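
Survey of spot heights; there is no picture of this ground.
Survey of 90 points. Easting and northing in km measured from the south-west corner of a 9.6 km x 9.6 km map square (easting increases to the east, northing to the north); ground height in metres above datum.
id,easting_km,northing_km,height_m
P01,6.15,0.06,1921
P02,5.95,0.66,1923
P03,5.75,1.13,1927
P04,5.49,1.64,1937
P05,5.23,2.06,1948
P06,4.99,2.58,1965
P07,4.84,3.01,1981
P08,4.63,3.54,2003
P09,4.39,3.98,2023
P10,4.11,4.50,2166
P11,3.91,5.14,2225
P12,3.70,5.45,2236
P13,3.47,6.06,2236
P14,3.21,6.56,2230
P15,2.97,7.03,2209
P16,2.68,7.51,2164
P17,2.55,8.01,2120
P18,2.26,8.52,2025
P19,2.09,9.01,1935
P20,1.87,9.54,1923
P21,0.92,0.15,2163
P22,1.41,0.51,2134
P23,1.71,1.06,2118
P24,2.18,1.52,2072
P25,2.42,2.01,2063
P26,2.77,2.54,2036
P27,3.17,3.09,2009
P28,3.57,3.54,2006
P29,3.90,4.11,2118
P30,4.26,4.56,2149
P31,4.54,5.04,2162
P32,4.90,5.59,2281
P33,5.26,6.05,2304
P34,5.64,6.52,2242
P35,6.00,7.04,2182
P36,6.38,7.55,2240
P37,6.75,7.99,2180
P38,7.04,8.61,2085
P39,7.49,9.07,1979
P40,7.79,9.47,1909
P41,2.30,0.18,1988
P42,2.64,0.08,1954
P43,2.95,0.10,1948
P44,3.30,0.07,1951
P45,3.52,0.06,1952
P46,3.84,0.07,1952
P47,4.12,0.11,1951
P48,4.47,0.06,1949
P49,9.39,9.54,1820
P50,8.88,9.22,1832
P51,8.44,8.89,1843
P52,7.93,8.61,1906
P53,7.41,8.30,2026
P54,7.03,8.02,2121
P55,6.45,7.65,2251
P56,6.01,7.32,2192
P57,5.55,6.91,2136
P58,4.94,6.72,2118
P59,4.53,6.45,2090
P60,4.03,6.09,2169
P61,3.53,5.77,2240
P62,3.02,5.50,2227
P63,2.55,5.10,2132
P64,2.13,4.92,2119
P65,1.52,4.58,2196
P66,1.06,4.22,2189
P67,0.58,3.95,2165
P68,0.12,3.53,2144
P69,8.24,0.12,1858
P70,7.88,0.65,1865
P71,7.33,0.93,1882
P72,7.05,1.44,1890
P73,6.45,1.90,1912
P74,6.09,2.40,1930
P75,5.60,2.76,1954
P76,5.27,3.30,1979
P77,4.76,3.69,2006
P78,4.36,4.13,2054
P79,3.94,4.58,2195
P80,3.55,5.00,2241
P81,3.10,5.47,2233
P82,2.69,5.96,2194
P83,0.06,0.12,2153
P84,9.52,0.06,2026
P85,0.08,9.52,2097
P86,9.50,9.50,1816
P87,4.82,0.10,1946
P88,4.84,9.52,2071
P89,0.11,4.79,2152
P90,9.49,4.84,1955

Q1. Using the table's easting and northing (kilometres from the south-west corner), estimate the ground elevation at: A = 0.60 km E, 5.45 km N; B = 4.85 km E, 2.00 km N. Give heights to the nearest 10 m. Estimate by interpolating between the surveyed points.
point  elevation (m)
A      2170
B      1950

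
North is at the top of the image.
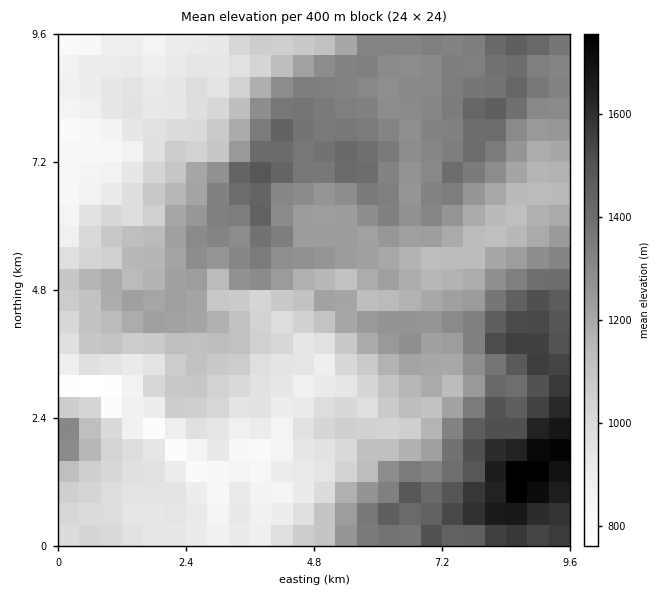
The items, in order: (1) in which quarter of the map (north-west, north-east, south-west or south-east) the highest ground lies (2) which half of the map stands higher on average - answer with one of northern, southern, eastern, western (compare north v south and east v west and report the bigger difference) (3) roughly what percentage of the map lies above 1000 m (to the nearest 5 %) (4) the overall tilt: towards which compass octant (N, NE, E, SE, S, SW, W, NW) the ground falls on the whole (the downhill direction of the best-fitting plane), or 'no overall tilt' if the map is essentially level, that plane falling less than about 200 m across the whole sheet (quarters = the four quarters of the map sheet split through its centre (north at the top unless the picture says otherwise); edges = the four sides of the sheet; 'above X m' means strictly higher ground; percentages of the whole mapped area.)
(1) The highest ground is in the south-east quarter.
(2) On average the eastern half of the map is the higher ground.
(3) Roughly 75 % of the ground is higher than 1000 m.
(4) The general tilt is down to the west (the land rises towards the east).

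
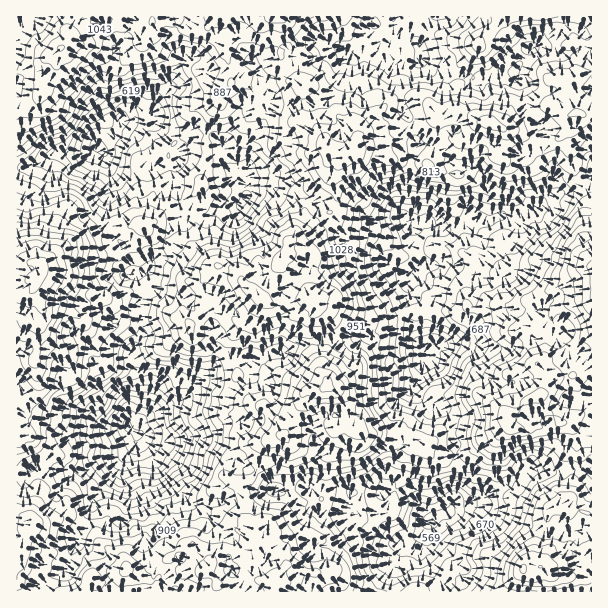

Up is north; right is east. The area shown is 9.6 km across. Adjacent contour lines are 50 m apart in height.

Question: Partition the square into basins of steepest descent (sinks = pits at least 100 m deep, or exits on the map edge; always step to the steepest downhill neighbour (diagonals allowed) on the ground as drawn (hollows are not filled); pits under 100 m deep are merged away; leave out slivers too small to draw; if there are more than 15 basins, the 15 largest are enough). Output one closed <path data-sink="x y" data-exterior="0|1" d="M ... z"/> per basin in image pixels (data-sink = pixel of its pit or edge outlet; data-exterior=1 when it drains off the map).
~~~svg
<path data-sink="128 425" data-exterior="0" d="M332 174l-4 17-22 21-2 7-8 11-1 6-7 6 0 10-33 40-4-2-9-8-1-7-5-5-12-4-12 0-9 4-9-4-32-30-16-7-5-5-7 0-6 4-6-4-8 0-30 16-12 1-28 21-11 0-6 6-11 1 1 323 259-1 2-15 8-13-3-6-13-11-2-6-8-3-2-9-12-9 2-4 0-8-7-21 4-5 6-1 7-9 1-15 5-9 9-9 11-4 6-6 4-11 8-15 0-7 6-5 12 0 8-7-8-12 0-6 6-15-1-24-7-12-2-11-8-6 0-27 5-4 3-9-5-7-10-4 7 0 6-10 14-11 3-6-1-6 7-13z"/><path data-sink="429 522" data-exterior="0" d="M327 384l-7 6-12 0-6 5 0 7-8 15-4 11-6 6-11 4-9 9-5 9-1 15-7 9-6 1-4 5 7 21 0 8-2 4 12 9 2 9 7 3 3 6 9 7 7 10-8 13-2 16 245 0 3-17-1-6 11-5 2-24 11-19 1-9 6-6 3 0 7 4 12 0 12 4 4-1 0-78-19-11-15-2-9 5-9 0-6-3-10 4-12 0-5-2-13 10-9 3-15 13-33 6-9-6-1-6-5-4-9-2-3 5-12-15-30 4-11-4-10-12-8 9-4 0-4-5 1-27z"/><path data-sink="99 147" data-exterior="0" d="M221 16l-8 0-3 8-4 4-6 2-15 0-21-12-8 0-6 6-9 2-10 0-11-6-10 10-9 2-24 2-16 14 0 6-6 17-5 5-7 2 1 14-7 10-7 6-14 2 1 158 10 0 6-6 11 0 28-21 12-1 30-16 8 0 4 4 15-4 5 5 16 7 32 30 9 4 14-4-9-8-6-10-4-9 0-8-5-12-9-6 6-4 3-14 9-12 0-10 4-14 2-36 9-16 3-14 12-10-2-17-4-10 0-12-6-9z"/><path data-sink="426 353" data-exterior="0" d="M485 256l-8 0-11 19-2 7 4 24-7 7-8 0-6-3-21 0-6 3-13 0-18 6-23 1-31-13-19-2 2 9 7 12 1 7 0 17-6 15 2 10 6 6 0 5 8 4 10 11 3 10-1 6 12 8 0 7 11 2 27-4 12 15 3-5 6 0 8 6 1 6 6 5 10 1 11-4 15-2 15-13 9-3 14-11-2-9 9-4 8-8-5-1-7-8 0-21 25-11-8-30 3-5 9-1-5-7-1-20 20-12-8 0-15-12-30-10-7-7z"/><path data-sink="420 59" data-exterior="0" d="M591 16l-310 0 7 19 6 6-4 7-8 3 0 5 10 7 4 15 5 6 2 2 8-1 8 11 3 14-4 15 6 10 0 8 2 6 10 1 12 4 8-5 0-8 7-8 12-5 6 0 4 4 2 10 18-12 15-3 18-11 9 0 6-2 17 1 10 6 8 0 13 7 6 0 8-2 15-16 13-4 8 0 11-10 4-17 7 0 19-7z"/><path data-sink="410 227" data-exterior="0" d="M488 121l-8 1-13 18-7 1-4 34-13-3-18-9-15-3-33 0-14-4-7-6-15 13-5 1-4 6 0 13 5 11 0 6-7 13 1 6-3 6-8 5-12 16-7 0 10 4 5 7-3 9-5 4 0 27 12 9 15 1 31 13 23-1 18-6 13 0 6-3 21 0 6 3 8 0 7-7-4-24 2-7 11-19 14 2 10 8 24 6 21 16 11 0 34-11 0-11-12 2-13 6-9 0-21-12-18 4-8-8-5-16 8-2 4-9 0-21-5-15 0-16-4-14-8-10 5-11 0-12-2-4z"/><path data-sink="246 197" data-exterior="0" d="M240 79l-6 1-16 16-1 11-11 21 0 31-4 14 0 10-9 12-3 14-6 4 9 6 5 12 0 8 10 19 10 8 18 4 5 5 1 7 9 8 4 2 33-40 0-10 7-6 1-6 8-11 2-7 22-21 3-8 0-9 3-9 3-1-7-5-2-9-8-14-17-10-27-12-12-11-6 3-6-17z"/>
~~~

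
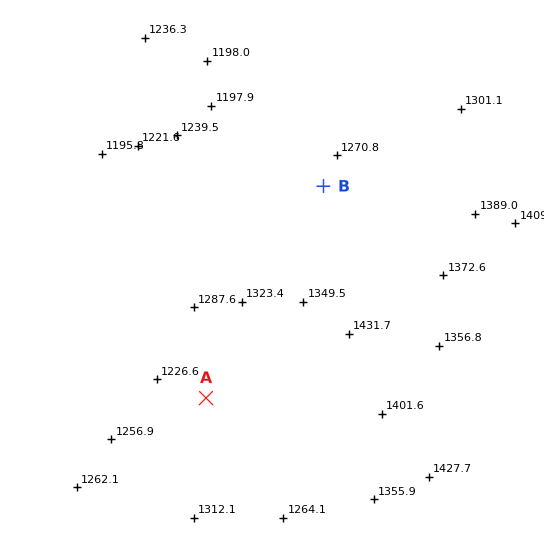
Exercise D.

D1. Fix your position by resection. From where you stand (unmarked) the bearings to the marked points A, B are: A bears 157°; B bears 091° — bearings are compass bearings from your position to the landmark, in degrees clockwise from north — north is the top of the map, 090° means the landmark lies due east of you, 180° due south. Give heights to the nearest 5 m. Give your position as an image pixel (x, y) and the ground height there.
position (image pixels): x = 114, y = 182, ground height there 1220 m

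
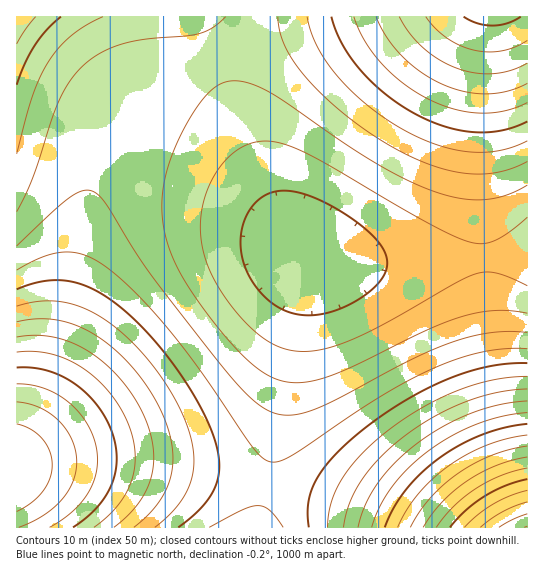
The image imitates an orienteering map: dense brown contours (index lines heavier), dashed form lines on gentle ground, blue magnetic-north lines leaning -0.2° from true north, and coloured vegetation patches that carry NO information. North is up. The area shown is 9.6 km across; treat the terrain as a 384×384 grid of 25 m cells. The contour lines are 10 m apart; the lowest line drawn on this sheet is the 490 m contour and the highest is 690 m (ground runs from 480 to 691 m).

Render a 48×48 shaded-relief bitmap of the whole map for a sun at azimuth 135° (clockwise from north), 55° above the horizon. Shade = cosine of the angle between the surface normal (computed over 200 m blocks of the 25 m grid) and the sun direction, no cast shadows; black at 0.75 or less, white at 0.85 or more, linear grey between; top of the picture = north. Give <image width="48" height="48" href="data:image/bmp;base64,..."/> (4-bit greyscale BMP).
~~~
<image width="48" height="48" href="data:image/bmp;base64,Qk32BAAAAAAAAHYAAAAoAAAAMAAAADAAAAABAAQAAAAAAIAEAAATCwAAEwsAABAAAAAAAAAAAAAAABEREQAiIiIAMzMzAERERABVVVUAZmZmAHd3dwCIiIgAmZmZAKqqqgC7u7sAzMzMAN3d3QDu7u4A////AN3d7u7u7t3d3czLu6qZmIh3d2ZmZmZmZ93d3e7u7d3d3czLu6qZmIh3d3ZmZmZmd83d3d3d3d3d3MzLuqqZmIh3d3ZmZmZmZ8zM3d3d3d3dzMy7uqqZmIh3d3ZmZmZmd8zMzM3d3d3MzMy7uqqZmIh3d3dmZmZmd7u8zMzMzMzMzMu7uqqZmIh3d3d2ZmZmd7u7zMzMzMzMzLu7qqqZmIiHd3d2ZmZnd6u7u8zMzMzMy7u7qqmZmIiHd3d3dmd3d6qru7u8zMzMu7u7qqmZmIiHd3d3d3d3d6qqu7u7u7u7u7u7qqmZmIiId3d3d3d3d5qqq7u7u7u7u7u6qqmZmIiId3d3d3d3d5mqqqu7u7u7u7u6qqmZmYiIh3d3d3d3d5maqqq7u7u7u7u6qqmZmYiIiHd3d3d3d5mZqqqru7u7u7uqqqmZmYiIiIh3d3d3eImZmqqqu7u7u7uqqqqZmZiIiIiIiIiIiIiZmqqqq7u7u7uqqqqZmZmIiIiIiIiIiIiZmaqqqru7u7uqqqqZmZmYiIiIiIiIiIiZmaqqqqu7u7uqqqqpmZmZiIiIiIiIiIiJmaqqqqu7u7uqqqqpmZmZmZiIiIiJmYiJmZqqqqq7u7uqqqqqmZmZmZmZmZmZmYiJmZqqqqu7u7u6qqqqqZmZmZmZmZmZmYiJmaqqqqu7u7u7qqqqqpmZmZmZmZmZmYiZmaqqqru7u7u7uqqqqqqpmZmZmZqqqoiZmaqqqru7u7u7u6qqqqqqqqqqqqqqqoiZmaqqq7u7u7u7u7qqqqqqqqqqqqqqqoiZmqqqu7u7u7u7u7uqqqqqqqqqqqqru4mZmqqqu7u7u7u7u7u6qqqqqqqqqru7u4mZmqqru7u7u7u7u7u7uqqqqqq7u7u7u4mZqqqru7u7u7u7u7u7u7uqu7u7u7u7u5mZqqqru7u7u7u7u7u7u7u7u7u7u7u8zJmZqqqru7u7u7u7u7u7u7u7u7u7u7vMzJmZqqqru7u7u7u7u7u7u7u7u7u7u7zMzJmZqqqru7u7u7u7u7u7u7u7u7u7u8zMzJmZqqqru7u7u7u7u7u7u7u7u7u7vMzMzJmZqqqru7u7u7u7u7u7u7u7u7u7vMzMzJmZqqqru7u7u7u7u7u7u7u7u7u7vMzMzYmZqqqru7u7u7u7u7u7u7u7u7u7vMzM3YmZmqqqu7u7u7u7u7u7u7u7u7u7vMzM3YmZmqqqu7u7u7u7u7u7u7u7u7u7vMzM3YiZmqqqq7u7u7u7u7u7qqu7u7u7vMzM3YiZmaqqqru7u7u7u7uqqqqru7u7vMzM3YiZmaqqqqu7u7u7u6qqqqqqq7u7u8zM3YiJmZqqqqqru7u7uqqqqqqqqru7u8zMzYiJmZmqqqqqqqqqqqqqqqqqqqu7u7zMzIiImZmaqqqqqqqqqqqqqqqqqqq7u7zMzIiIiZmZqqqqqqqqqqqqqqqqqqqru7vMzHiIiJmZmaqqqqqqqqqqqqqqqqqqu7u8zHeIiJmZmZqqqqqqqqqZmZmqqqqqu7u8zA=="/>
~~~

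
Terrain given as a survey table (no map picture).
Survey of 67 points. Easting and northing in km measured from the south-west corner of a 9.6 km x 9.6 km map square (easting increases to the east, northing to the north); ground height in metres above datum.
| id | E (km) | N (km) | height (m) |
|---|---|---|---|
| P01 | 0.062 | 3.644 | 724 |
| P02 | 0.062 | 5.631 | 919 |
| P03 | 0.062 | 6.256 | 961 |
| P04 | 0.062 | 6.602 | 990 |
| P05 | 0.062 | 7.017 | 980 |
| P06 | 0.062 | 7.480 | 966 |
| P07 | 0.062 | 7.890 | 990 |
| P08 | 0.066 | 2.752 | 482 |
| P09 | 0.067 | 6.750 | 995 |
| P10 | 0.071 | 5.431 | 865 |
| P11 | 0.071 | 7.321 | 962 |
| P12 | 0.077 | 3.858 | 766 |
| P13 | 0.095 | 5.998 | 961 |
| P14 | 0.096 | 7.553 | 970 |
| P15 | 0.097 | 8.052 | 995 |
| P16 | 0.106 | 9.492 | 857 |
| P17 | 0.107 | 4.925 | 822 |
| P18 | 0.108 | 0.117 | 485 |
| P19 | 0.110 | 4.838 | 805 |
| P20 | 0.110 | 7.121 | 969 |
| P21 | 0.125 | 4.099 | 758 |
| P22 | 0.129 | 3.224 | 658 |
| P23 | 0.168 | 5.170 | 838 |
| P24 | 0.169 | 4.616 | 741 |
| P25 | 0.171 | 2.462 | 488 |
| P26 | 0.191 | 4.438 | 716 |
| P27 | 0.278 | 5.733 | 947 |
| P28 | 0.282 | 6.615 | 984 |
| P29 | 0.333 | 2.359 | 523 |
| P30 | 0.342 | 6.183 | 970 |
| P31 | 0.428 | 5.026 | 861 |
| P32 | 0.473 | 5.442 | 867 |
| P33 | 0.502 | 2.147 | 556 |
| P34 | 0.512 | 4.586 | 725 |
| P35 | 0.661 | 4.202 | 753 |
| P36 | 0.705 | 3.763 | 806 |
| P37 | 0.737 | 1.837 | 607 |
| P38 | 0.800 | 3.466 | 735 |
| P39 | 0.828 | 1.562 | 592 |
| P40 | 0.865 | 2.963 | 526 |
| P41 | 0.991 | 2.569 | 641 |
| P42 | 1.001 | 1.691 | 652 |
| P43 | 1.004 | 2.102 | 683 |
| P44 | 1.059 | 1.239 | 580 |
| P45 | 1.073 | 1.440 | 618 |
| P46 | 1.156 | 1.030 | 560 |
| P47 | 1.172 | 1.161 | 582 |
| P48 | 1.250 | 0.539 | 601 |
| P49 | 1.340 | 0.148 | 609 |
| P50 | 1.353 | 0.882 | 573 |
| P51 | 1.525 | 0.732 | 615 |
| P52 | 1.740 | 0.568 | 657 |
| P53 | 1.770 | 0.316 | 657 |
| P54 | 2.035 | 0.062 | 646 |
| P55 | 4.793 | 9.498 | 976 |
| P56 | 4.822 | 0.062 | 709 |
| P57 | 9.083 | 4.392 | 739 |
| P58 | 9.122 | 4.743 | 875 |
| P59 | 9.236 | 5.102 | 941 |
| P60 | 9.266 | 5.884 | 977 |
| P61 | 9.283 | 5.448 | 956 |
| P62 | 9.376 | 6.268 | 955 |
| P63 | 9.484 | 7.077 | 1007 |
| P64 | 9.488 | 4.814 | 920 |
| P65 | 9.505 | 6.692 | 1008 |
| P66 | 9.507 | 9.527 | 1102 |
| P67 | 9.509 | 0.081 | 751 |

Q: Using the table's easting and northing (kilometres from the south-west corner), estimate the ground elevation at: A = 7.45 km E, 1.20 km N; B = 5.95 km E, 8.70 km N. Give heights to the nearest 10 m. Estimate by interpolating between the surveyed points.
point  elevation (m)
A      730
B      980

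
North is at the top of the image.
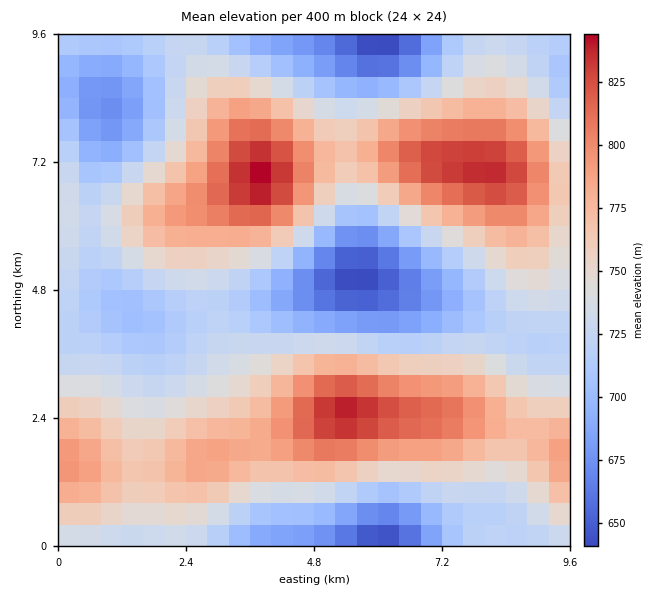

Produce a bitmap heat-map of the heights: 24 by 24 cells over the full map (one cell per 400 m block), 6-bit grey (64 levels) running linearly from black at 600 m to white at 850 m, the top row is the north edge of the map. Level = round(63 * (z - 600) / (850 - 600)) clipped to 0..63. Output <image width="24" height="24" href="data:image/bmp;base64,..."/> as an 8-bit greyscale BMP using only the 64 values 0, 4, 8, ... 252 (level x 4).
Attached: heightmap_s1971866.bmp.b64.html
<image width="24" height="24" href="data:image/bmp;base64,Qk12BgAAAAAAADYEAAAoAAAAGAAAABgAAAABAAgAAAAAAEACAAATCwAAEwsAAAABAAAAAAAAAAAAAAEBAQACAgIAAwMDAAQEBAAFBQUABgYGAAcHBwAICAgACQkJAAoKCgALCwsADAwMAA0NDQAODg4ADw8PABAQEAAREREAEhISABMTEwAUFBQAFRUVABYWFgAXFxcAGBgYABkZGQAaGhoAGxsbABwcHAAdHR0AHh4eAB8fHwAgICAAISEhACIiIgAjIyMAJCQkACUlJQAmJiYAJycnACgoKAApKSkAKioqACsrKwAsLCwALS0tAC4uLgAvLy8AMDAwADExMQAyMjIAMzMzADQ0NAA1NTUANjY2ADc3NwA4ODgAOTk5ADo6OgA7OzsAPDw8AD09PQA+Pj4APz8/AEBAQABBQUEAQkJCAENDQwBEREQARUVFAEZGRgBHR0cASEhIAElJSQBKSkoAS0tLAExMTABNTU0ATk5OAE9PTwBQUFAAUVFRAFJSUgBTU1MAVFRUAFVVVQBWVlYAV1dXAFhYWABZWVkAWlpaAFtbWwBcXFwAXV1dAF5eXgBfX18AYGBgAGFhYQBiYmIAY2NjAGRkZABlZWUAZmZmAGdnZwBoaGgAaWlpAGpqagBra2sAbGxsAG1tbQBubm4Ab29vAHBwcABxcXEAcnJyAHNzcwB0dHQAdXV1AHZ2dgB3d3cAeHh4AHl5eQB6enoAe3t7AHx8fAB9fX0Afn5+AH9/fwCAgIAAgYGBAIKCggCDg4MAhISEAIWFhQCGhoYAh4eHAIiIiACJiYkAioqKAIuLiwCMjIwAjY2NAI6OjgCPj48AkJCQAJGRkQCSkpIAk5OTAJSUlACVlZUAlpaWAJeXlwCYmJgAmZmZAJqamgCbm5sAnJycAJ2dnQCenp4An5+fAKCgoAChoaEAoqKiAKOjowCkpKQApaWlAKampgCnp6cAqKioAKmpqQCqqqoAq6urAKysrACtra0Arq6uAK+vrwCwsLAAsbGxALKysgCzs7MAtLS0ALW1tQC2trYAt7e3ALi4uAC5ubkAurq6ALu7uwC8vLwAvb29AL6+vgC/v78AwMDAAMHBwQDCwsIAw8PDAMTExADFxcUAxsbGAMfHxwDIyMgAycnJAMrKygDLy8sAzMzMAM3NzQDOzs4Az8/PANDQ0ADR0dEA0tLSANPT0wDU1NQA1dXVANbW1gDX19cA2NjYANnZ2QDa2toA29vbANzc3ADd3d0A3t7eAN/f3wDg4OAA4eHhAOLi4gDj4+MA5OTkAOXl5QDm5uYA5+fnAOjo6ADp6ekA6urqAOvr6wDs7OwA7e3tAO7u7gDv7+8A8PDwAPHx8QDy8vIA8/PzAPT09AD19fUA9vb2APf39wD4+PgA+fn5APr6+gD7+/sA/Pz8AP39/QD+/v4A////AIiIhISEiIR4aFxUVExAMCw8VGx4fHh8hKSgnJSUmJSIeGxoaGRYSERQZHB4eHyImLi0rKCkqKykmIyIjIh8cGxwfICAgISYrMTAsKiotLy4sKiorLConJiYnJyUkJiovMS8rKSksLy8vLjAzNDQyMDAwLywqKiwwLSwpJiYpKywtLjI2Ojs5NzY1NDEuLCwtKCclIyMkJigpLDA2Ozw7OTc2NTIuKigoIyMiISAhIiQmKC0yNjc2MzIxMC0pJSMjICAgHh4eICIjJCcqLS0sKSgoKCYkIR8fHh4dHBwdHyAgICAhISEfHh0eHyAfHh4eHh0bGhscHh8eHBoYFhUUFBUXGRweHx8fHxwaGhwdHh4dGhYSDw0NDhEUFxseISIhHx0cHSAhIiEfHBgSDgsLDREUGB0hJCUjIB4fIiYoJyclIx8YEQ0NEBQZHSElKCglIR8iJysuLi4uLSkhGRMSFhsgJCgsLSsmIiAjKC4xMjQ2NjMqIRsbHyUqLTAzMy8oIR4gJisvMjY6PDkxKCMkKS8zNjg5NzIpIBscICUqLzU7PTszLCkrMDY5Ojs8OTMpHhgXGh8lLDM5OzgyLCsuMzc5Ojo6NzEnGxUUFhwiKjE1NjMtKSgqLzIzNDQ0MiwkGBQSFRohKC0wLysmIiEiJScqLC0tKycfFxQTFhogJSgoJiIeGxgYGRwgJCcoJiIcGRcXGBwgIiIgHRoXFBEPDxMYHyMkIh8bHBwbHB4gIB4aFxUUEg4LCg4VHCAhIB4dA=="/>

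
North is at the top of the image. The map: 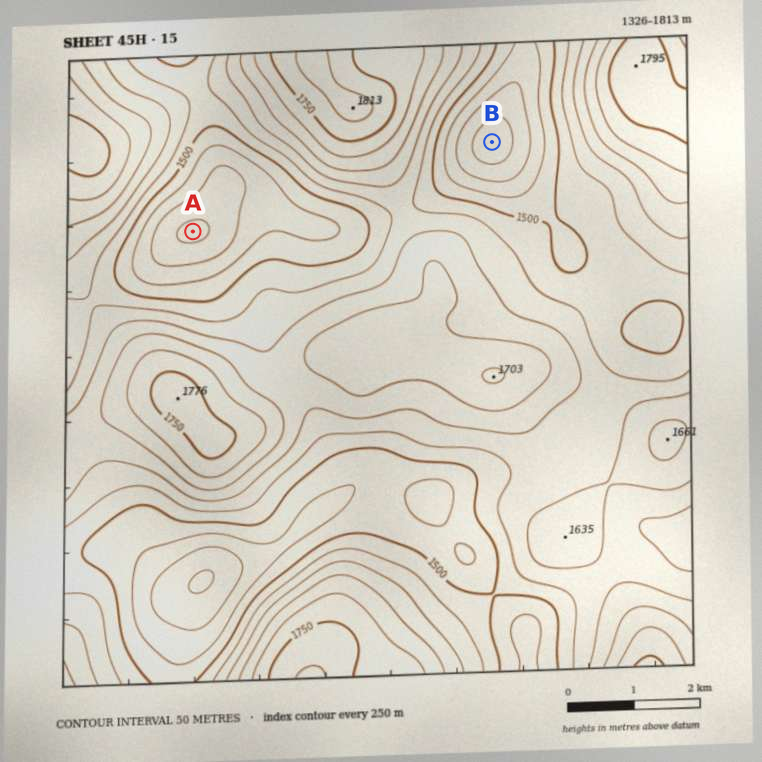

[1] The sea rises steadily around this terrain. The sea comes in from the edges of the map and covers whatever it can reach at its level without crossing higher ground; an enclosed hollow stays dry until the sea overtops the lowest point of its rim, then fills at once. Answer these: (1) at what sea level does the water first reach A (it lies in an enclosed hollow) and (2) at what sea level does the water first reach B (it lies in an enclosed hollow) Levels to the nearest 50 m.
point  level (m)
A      1550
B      1450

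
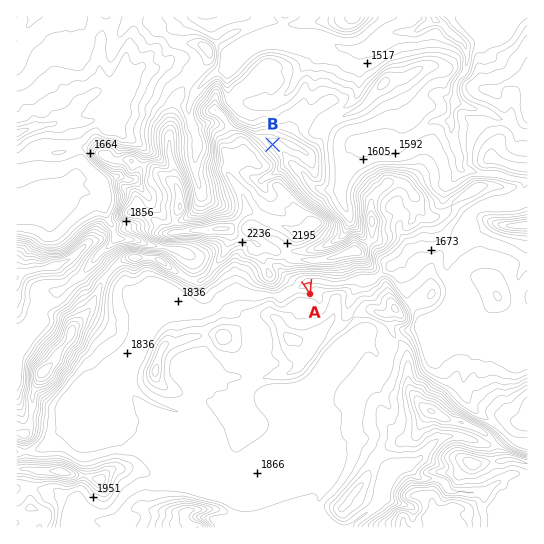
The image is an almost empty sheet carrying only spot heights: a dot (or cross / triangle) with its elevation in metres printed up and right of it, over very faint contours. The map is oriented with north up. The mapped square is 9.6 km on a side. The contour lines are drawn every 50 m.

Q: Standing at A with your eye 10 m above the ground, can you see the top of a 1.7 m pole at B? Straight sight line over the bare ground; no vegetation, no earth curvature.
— no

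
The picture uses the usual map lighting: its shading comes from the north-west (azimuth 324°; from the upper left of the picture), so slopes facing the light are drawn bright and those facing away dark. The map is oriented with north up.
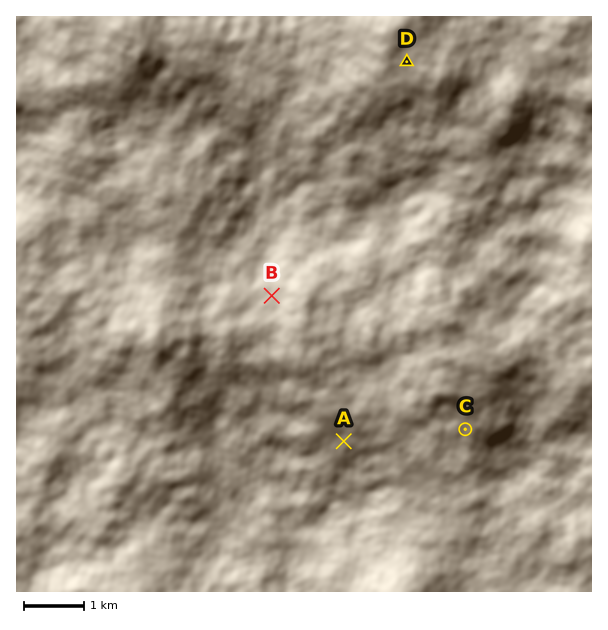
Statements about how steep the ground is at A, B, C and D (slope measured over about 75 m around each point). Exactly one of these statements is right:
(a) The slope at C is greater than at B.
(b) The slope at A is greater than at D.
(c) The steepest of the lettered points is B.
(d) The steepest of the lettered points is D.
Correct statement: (b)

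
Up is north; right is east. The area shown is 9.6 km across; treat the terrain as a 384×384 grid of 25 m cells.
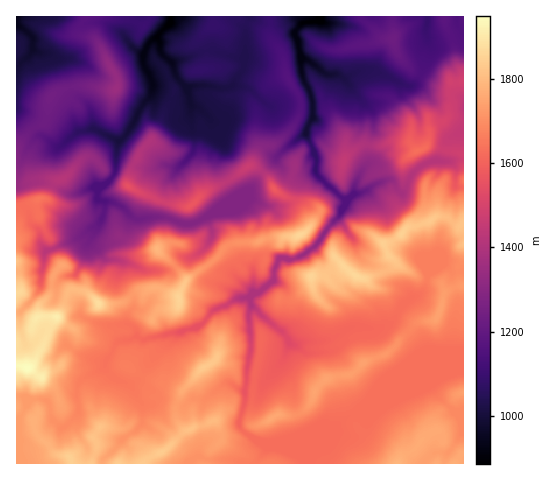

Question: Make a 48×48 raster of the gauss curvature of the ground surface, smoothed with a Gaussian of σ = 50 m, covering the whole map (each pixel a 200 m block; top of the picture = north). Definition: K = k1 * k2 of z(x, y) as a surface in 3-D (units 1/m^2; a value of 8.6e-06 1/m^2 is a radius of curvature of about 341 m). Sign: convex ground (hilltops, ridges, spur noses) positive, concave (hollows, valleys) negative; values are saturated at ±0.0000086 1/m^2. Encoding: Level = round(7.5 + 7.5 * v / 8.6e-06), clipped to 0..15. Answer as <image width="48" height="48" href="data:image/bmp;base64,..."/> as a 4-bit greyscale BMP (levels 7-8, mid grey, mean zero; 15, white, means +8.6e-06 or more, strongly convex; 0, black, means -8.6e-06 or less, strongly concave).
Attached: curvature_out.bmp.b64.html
<image width="48" height="48" href="data:image/bmp;base64,Qk32BAAAAAAAAHYAAAAoAAAAMAAAADAAAAABAAQAAAAAAIAEAAATCwAAEwsAABAAAAAAAAAAAAAAABEREQAiIiIAMzMzAERERABVVVUAZmZmAHd3dwCIiIgAmZmZAKqqqgC7u7sAzMzMAN3d3QDu7u4A////AIiHiHd4mHh3iId4iId4h3eHd3d4h3h4h3eHeIh4d3d4h4iId3iHd3d4h3iIh3iHeIeIiHeIiYh4h4iIh3h3h3eIh4iHd3h4d3h3iHh4d3eHd5h3eFh3h3d3h3d3eHiIiHh4d4iId4eIh4d5eoiIh3eIh4h3d4iIh3iHiId3eHh4d3iIeGeIl2h3d3d3eHeIh4h4iHiHd3iIh3eHeXeHeIiHh3d3d3h3eId3eIeHd4iIeId3eJeHeIiIh3eId3h3iIiXeId4h4d3d2d3hmeHd3h4d3eIh4eHeHeZd3d3d3d4eHh4iHiHd3eIeHiIh3h3d3p3eHd4iIiHd3mIeId3d3d4iHh3d3iHd4doiHiIeHh3d3d5h4h3d3d4h4hod4iHeIh4h3h3eIeHd3iHeIZ4eHh4h3eHeIiHh3d3iYd3eHd3eHZ4iIeIeHd3d3eIh3h3d3iHdJeIeHeHeVqYd3mnh4d3d4h4h3eHeHmH1pZ3eHe2iHcoiIaHd4d3d4h4h4eId3iHhYbId3d3e3h6e4Z4iId6d4eHd3iIeIJ4hnjJR3iIiod4WGSph3eId3iHeIiHiKmUeXZ4l3iGd3d4Z3l5dniHh3iHeIiHd4emV3h3h3iHh7mHiHZ7R4l3d4l4iHZ4eDeZZztoh3h6dHR3d5XhyJt3d4dmeId3d8lX/1h4aWd4NbhXh3eYSIZ0iIh3iIiIh3end4qHhmWreXiHeIdg8Lhbl2d3eJh4d1eXCHh3eJfMW6aImGiFqpWrl3aJZ4h4iohch4d3h3aah2aaeHd1l9qIxKmGK3h4h3d2iIh4d3dmaZg2iHl2h3uAYumKiXeIaHeYeHd4mHiHZmWGeYiIqHhJiHd4iHeHeHd3d4d2aGeHaOl4iIh2d3j6qXd4eHZ3d2jNeIiHd3h2Z3mIiIhoY2eIBJdoipZ3d6ZkR3iWP5d4d3mGeIl/eIZ5a4hod3l4mXh3iYeGLXh3h4iGVok4h2Z1yWp4hWuYlXh3d4d/R1d3eYeHd5cHZ3mZiHeGZnR3d3d3h3d5l3h4eHd3iJt7eoaIiHiIe4h5hod4qIqXd4h4imd4yXZYR/iXeHd3d5mEeId3eHd3eHioeGd4iHeId1C3iHdXeHiXiHd4h4Z3dYj4iYd3d3h4d7x3imiId3eHiHd4d3eHiIVUiHiHiHaIh4SXeHhpeKZ2h5d3d4h4l4aHd3d3iId4iJiVaIeXeYimd4iId4eHd4d3d4d3eHh4iId3eHh4Z2h2d3iIh3d4mHd3eHiHh3d3h5aHeHiIeYZ3d3d4h3d3mneHd3eHeHeHd3Z3iHd3eKiHh4d3h4d3eHd3dph3h3d3h5mId3d3d3V4t4d3h4iIh3h4h5iIiHeHh2h3d4iHiId3eXeHiJh5h3mXdnd3d4iHiLZ3h4iIiHd3eIh3d4h4d0Z2qId4d4iHiDmIiHh3h4d4V4iHiHaHeImIiHeId4eIeIl3eId3iIeHeHd3eId3iHiEh3eIiHeHeip4d3d3h3h3d3h4mGh3d3iZZ4d4h3d3eIaYeJeIeHd5hw=="/>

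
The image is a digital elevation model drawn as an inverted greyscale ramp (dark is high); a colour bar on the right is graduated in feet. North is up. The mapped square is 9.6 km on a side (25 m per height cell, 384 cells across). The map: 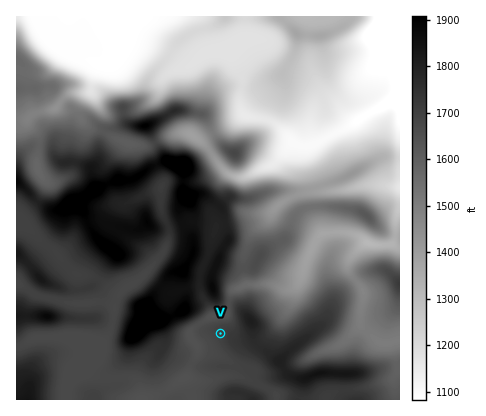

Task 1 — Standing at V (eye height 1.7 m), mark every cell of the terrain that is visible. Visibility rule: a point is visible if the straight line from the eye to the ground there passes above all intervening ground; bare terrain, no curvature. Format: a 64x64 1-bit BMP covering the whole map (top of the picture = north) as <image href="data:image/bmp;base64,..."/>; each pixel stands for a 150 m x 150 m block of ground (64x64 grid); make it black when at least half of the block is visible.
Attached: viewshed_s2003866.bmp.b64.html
<image width="64" height="64" href="data:image/bmp;base64,Qk0+AgAAAAAAAD4AAAAoAAAAQAAAAEAAAAABAAEAAAAAAAACAAATCwAAEwsAAAIAAAAAAAAA////AAAAAAAAAAH8w4AAAAAAAPj/AAAAAAAA+HwAAAAAAADwCAAAAAAAAPAAAAAAAAAA//AAAAAAAAD/4AAAAAAAAP/AAAAAAAAAf8AAAAAAAAx94AAAAAAAD3n2AAAAAAAH+eYAAAAAAAD8BgAAAAAAAP4OAAAAAAAADwwAAAAAAAAH6AAAAAAAAAHgAAAAAAAABMAAAAAAAAAGAAAAAAAAAAQAAAAAAAAADBgAAAAAAAAMGAAAAAAAAAQwAAAAAAAAAAIAAAAAAAAAEQAAAAAAAAAYAAAAAAAAAAgAAAAAAAAAAAAAAAAAAAAAAAAAAAAAAAAAAAAAAAAAAAAAAAAAAAAAAAAAAAAAAAAAAAAAAAAAAYAAAAAAAAAAQAAAAAAAAAAAAAAAAAAAAAAAAAAAAAAAAAAAAAAAAAAAAAAAAAAAAAAAAAAAAAAAAAAAAAAAAAAAAAAAAAAAAAAAAAAAAAAAAAAAAAAAAAAAAAAAAAAAAAAAAAAAAAAAAAAAAAAAAAAAAAAAAAAAAAAAAAAAAAAAAAAAAAAAAAAAAAAAAAAAAAAAAAAAAAAAAAAAAAAAAAAAAAAAAAAAAAAAAAAAAAAAAAAAAAAAAAAAAAAAAAAAAAAAAAAAAAAAAAAAAAAAAAAAAAAAAAAAAAAAAAAAAAAAAAAAAAAAAAAAAAAAAAAAAAAAAA=="/>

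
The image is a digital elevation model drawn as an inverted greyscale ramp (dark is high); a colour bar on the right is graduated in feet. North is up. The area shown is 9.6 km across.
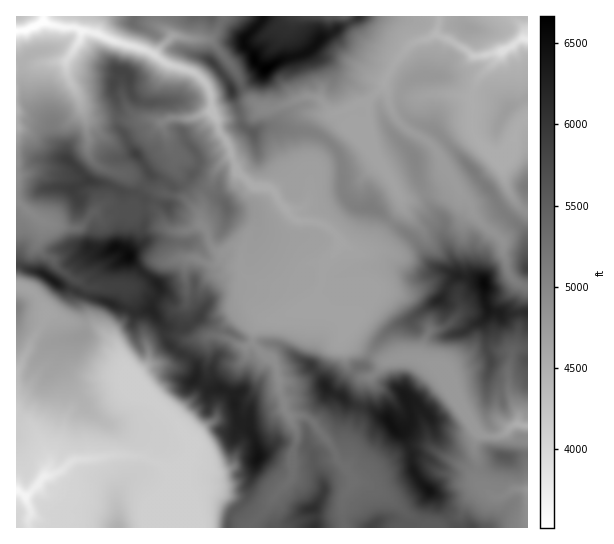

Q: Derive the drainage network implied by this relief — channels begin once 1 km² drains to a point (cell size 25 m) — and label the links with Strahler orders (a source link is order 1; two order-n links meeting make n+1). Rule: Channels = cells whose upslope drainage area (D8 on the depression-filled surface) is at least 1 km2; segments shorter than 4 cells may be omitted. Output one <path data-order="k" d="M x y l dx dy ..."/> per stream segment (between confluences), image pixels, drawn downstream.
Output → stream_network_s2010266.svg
<path data-order="1" d="M487 491l6 6 6 1 12-8 3 0 1-1 12 0 0 1"/><path data-order="1" d="M285 486l5-5 1-4 3-3 0-27 3-5 0-11-6-9-1-5"/><path data-order="1" d="M179 485l-18-19"/><path data-order="1" d="M357 482l-6-8-12-12-4-7 0-4-4-4-1-4-13-14-2-4-6-7-3-1-16 0"/><path data-order="2" d="M46 475l-19 20-4 0-4-4-2 0"/><path data-order="2" d="M161 466l-6-4-2 0-10-5-10 0-2-2-22 0-2 2-5 0-1 1-10 0-1 1-15 0-5 3-9 9-10 4-5 0"/><path data-order="1" d="M50 465l-3 4-1 6"/><path data-order="2" d="M519 425l8 1"/><path data-order="2" d="M290 417l-5-7 0-3-2-1-1-11-3-5 0-7-1-1-1-15-7-8-1 0-16-16 0-1"/><path data-order="2" d="M461 397l13 26 12 14 12 0 5-3 8-8 3-1 5 0"/><path data-order="1" d="M509 391l4 10 0 2 5 8 0 12 1 2"/><path data-order="1" d="M458 389l3 5 0 3"/><path data-order="1" d="M126 374l32 32 1 0 8 8 2 0 10 11 2 5 6 12 0 11-12 12-2 1-12 0"/><path data-order="2" d="M426 362l5 1 0 2 10 9 0 1 20 22"/><path data-order="1" d="M389 361l4 0 6-3 14 0 1 1 5 0 7 3"/><path data-order="1" d="M247 346l6-4"/><path data-order="2" d="M253 342l0-12 9-9 11 0 16-8 8-2 14-13"/><path data-order="1" d="M429 333l-6 10 0 16 3 3"/><path data-order="1" d="M43 322l-1 1 0 3-5 5-2 4-2 3-4 11-6 8 0 2-2 6-4 5 0 41"/><path data-order="1" d="M334 314l-15-3 0-1-4-4 0-4 3-4"/><path data-order="3" d="M311 298l7-7"/><path data-order="2" d="M318 298l0-7"/><path data-order="3" d="M318 291l1-4 3-2 0-11 1-1 0-3 6-9 9-11-1-15"/><path data-order="1" d="M357 289l-10 1-18 9-8 0-3-1"/><path data-order="1" d="M78 281l-5-2-6-5-5-3-8-8 0-2-4-4-5-2-7-6 0-7 3-5 1-16"/><path data-order="1" d="M190 258l5 0 15 7 5 0 6-6 2-6"/><path data-order="2" d="M223 253l7-6 9 0 3 3 0 7-1 1 0 12 6 8 16 8 26 0 14 15 0 1 8-4"/><path data-order="1" d="M355 253l-8-7-2 0-2-4-6-7"/><path data-order="1" d="M503 242l-10-11-6-2-14-15-3-11-17-18-4-8-10-10-1-9-1-1-3-10-11-9-6-3-3-2-8-4-11-11-6-15 0-6-2-2 0-4-1-1-1-7"/><path data-order="3" d="M337 235l-7-6-9-6-3 0-1-1-7 0-1-1-11 0-5-3-11-12 0-1"/><path data-order="1" d="M202 227l5 6 3 10 3 4 5 6 5 0"/><path data-order="2" d="M42 221l-4-2-5-5-7-4-9-8 0-79"/><path data-order="1" d="M93 213l-7 8-9 8-10 0-1-2-5 0-2-1-4 0-13-5"/><path data-order="3" d="M282 205l-5-8-11-11-3-1-8 0-2-2-6-5-1 0-12-13 0-4-3-6-1-8-5-9-6-5-2-16-6-6 0-2"/><path data-order="1" d="M399 195l-6-13-18-20 0-1-4-4 0-3-2-3 0-48 2-6"/><path data-order="1" d="M309 194l0 5-8 10-14 0-4-4-1 0"/><path data-order="1" d="M517 137l0-4 1-2 1-6 6-6 2 0"/><path data-order="1" d="M86 123l-1-8-4-8 0-5-2-1 0-3-10-19 0-2-2-2 0-6-1-2 0-6 7-8 8-15 0-5-2-2"/><path data-order="1" d="M163 122l7-4 24 0 11-5 4 0 2-4"/><path data-order="3" d="M211 109l0-14-1-1 0-3-4-8-11-10-9-3-1-1-3 0-1-2-4 0-2-1-6-1-6-3-9-8"/><path data-order="1" d="M297 99l2 0 6-2 9 0 1 1 3 0 16 16 1 0 14-7 2 0 20-10"/><path data-order="2" d="M371 97l14-14"/><path data-order="1" d="M471 97l3-10 4-8 3-4 18-18 2-4"/><path data-order="2" d="M385 83l0-2 2-6 3-2 3-7 6-8 0-1 15-15 7-1 1-2 5 0 6-4 6 0 4 3 3 0 5 3 3 2 11 6 9 8 12-2 7-2 8 0"/><path data-order="3" d="M154 54l-11-5-4 0-5-3-9-1-2-2-14-4-10-5-4 0-5-3-11 0"/><path data-order="2" d="M501 53l2 0 6-6 2 0 10-8 6 0"/><path data-order="1" d="M190 39l-1-1-6 0-1-1-11 0-16 16 0 1-1 0"/><path data-order="3" d="M79 31l-4-4-14 0-7-2-4 0-1-2-6 0-1 2-3 0-2 2-3 0-5 3-8 0-2 1-2 0"/><path data-order="1" d="M322 17l23 0"/>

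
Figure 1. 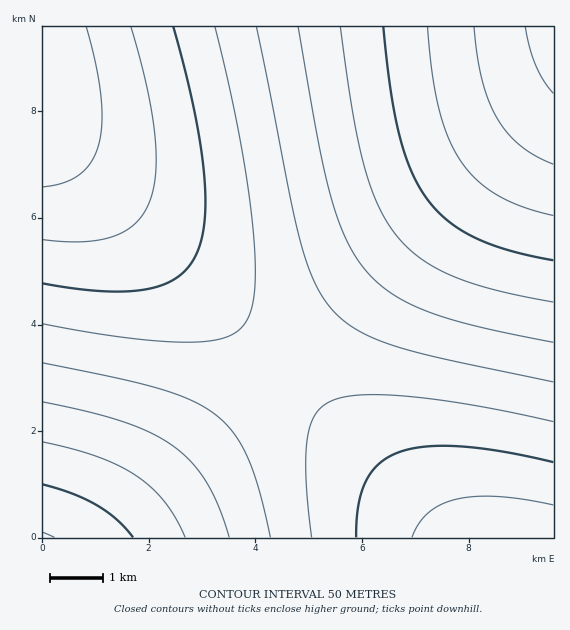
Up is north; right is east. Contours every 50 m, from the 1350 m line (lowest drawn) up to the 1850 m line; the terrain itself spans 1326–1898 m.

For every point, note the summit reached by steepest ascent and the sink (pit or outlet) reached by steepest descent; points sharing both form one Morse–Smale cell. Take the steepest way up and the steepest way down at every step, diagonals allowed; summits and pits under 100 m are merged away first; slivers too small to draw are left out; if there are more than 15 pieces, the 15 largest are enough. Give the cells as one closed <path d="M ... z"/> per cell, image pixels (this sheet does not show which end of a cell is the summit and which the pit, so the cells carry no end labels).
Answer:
<path d="M553 26l-510 0-1 101 239 240 273-270z"/><path d="M553 98l-272 270 168 170 105-1z"/><path d="M43 127l-1 410 66 1 173-170z"/><path d="M281 369l-172 168 339 1z"/>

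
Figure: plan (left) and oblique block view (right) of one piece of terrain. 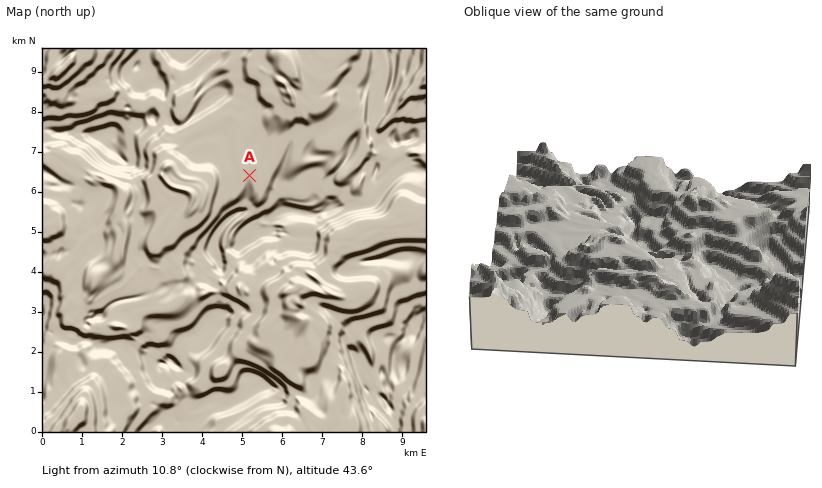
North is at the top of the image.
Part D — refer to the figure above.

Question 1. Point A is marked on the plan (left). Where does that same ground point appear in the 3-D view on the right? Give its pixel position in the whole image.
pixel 599 229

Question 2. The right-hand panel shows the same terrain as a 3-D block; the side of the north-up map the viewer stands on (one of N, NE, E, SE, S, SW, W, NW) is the W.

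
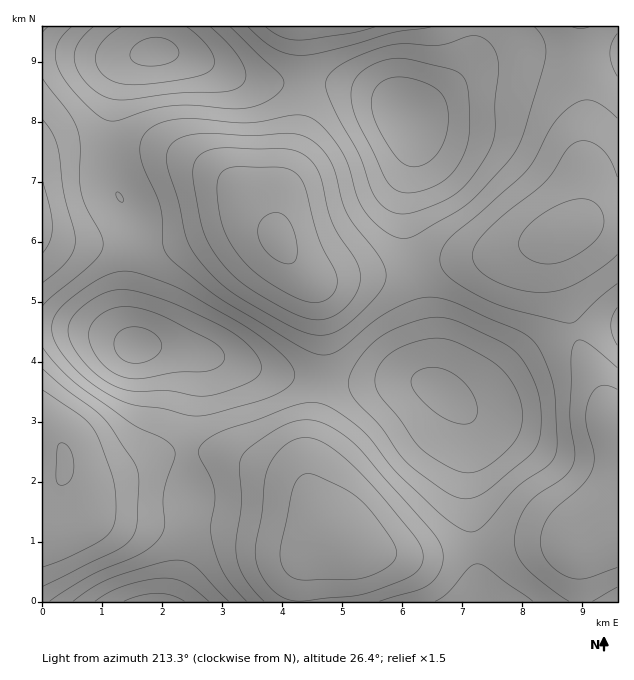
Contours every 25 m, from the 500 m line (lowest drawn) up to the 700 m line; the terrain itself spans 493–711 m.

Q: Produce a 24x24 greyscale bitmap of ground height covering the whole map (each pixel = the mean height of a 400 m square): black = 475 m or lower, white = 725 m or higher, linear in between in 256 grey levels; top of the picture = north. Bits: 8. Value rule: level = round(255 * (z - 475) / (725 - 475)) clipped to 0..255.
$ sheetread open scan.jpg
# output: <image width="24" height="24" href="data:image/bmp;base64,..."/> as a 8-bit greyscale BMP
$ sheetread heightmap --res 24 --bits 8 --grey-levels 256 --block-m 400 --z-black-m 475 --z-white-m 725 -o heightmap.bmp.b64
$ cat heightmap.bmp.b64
<image width="24" height="24" href="data:image/bmp;base64,Qk12BgAAAAAAADYEAAAoAAAAGAAAABgAAAABAAgAAAAAAEACAAATCwAAEwsAAAABAAAAAAAAAAAAAAEBAQACAgIAAwMDAAQEBAAFBQUABgYGAAcHBwAICAgACQkJAAoKCgALCwsADAwMAA0NDQAODg4ADw8PABAQEAAREREAEhISABMTEwAUFBQAFRUVABYWFgAXFxcAGBgYABkZGQAaGhoAGxsbABwcHAAdHR0AHh4eAB8fHwAgICAAISEhACIiIgAjIyMAJCQkACUlJQAmJiYAJycnACgoKAApKSkAKioqACsrKwAsLCwALS0tAC4uLgAvLy8AMDAwADExMQAyMjIAMzMzADQ0NAA1NTUANjY2ADc3NwA4ODgAOTk5ADo6OgA7OzsAPDw8AD09PQA+Pj4APz8/AEBAQABBQUEAQkJCAENDQwBEREQARUVFAEZGRgBHR0cASEhIAElJSQBKSkoAS0tLAExMTABNTU0ATk5OAE9PTwBQUFAAUVFRAFJSUgBTU1MAVFRUAFVVVQBWVlYAV1dXAFhYWABZWVkAWlpaAFtbWwBcXFwAXV1dAF5eXgBfX18AYGBgAGFhYQBiYmIAY2NjAGRkZABlZWUAZmZmAGdnZwBoaGgAaWlpAGpqagBra2sAbGxsAG1tbQBubm4Ab29vAHBwcABxcXEAcnJyAHNzcwB0dHQAdXV1AHZ2dgB3d3cAeHh4AHl5eQB6enoAe3t7AHx8fAB9fX0Afn5+AH9/fwCAgIAAgYGBAIKCggCDg4MAhISEAIWFhQCGhoYAh4eHAIiIiACJiYkAioqKAIuLiwCMjIwAjY2NAI6OjgCPj48AkJCQAJGRkQCSkpIAk5OTAJSUlACVlZUAlpaWAJeXlwCYmJgAmZmZAJqamgCbm5sAnJycAJ2dnQCenp4An5+fAKCgoAChoaEAoqKiAKOjowCkpKQApaWlAKampgCnp6cAqKioAKmpqQCqqqoAq6urAKysrACtra0Arq6uAK+vrwCwsLAAsbGxALKysgCzs7MAtLS0ALW1tQC2trYAt7e3ALi4uAC5ubkAurq6ALu7uwC8vLwAvb29AL6+vgC/v78AwMDAAMHBwQDCwsIAw8PDAMTExADFxcUAxsbGAMfHxwDIyMgAycnJAMrKygDLy8sAzMzMAM3NzQDOzs4Az8/PANDQ0ADR0dEA0tLSANPT0wDU1NQA1dXVANbW1gDX19cA2NjYANnZ2QDa2toA29vbANzc3ADd3d0A3t7eAN/f3wDg4OAA4eHhAOLi4gDj4+MA5OTkAOXl5QDm5uYA5+fnAOjo6ADp6ekA6urqAOvr6wDs7OwA7e3tAO7u7gDv7+8A8PDwAPHx8QDy8vIA8/PzAPT09AD19fUA9vb2APf39wD4+PgA+fn5APr6+gD7+/sA/Pz8AP39/QD+/v4A////AHSMp7rFwrCTcVFAQEJIVmR1h4uCdGJZYlFieIuaoJZ9XT8uKCcqNUdien9yXklCSDxDUWV7iYh2Wj4rHxwjMkhleXpqVEA4OTY4Qll0hIV4XkMuIiErQl55h4JwWUY6NTQ2QVhyhYh5YEYyLC8+WnmRnZaAalhGODQ1RVxxgYN0YUo4NkFXeZeps6+bhXFXQDQ4Tmh3gIF1aVlISFhyk669xMGym31aPzlFYH2Jj5KLgXVmZnaNp7zIzMm9o3xUPE1niKKnqq+ropeJhI+kucjRz8e6oHtWRG6UutHRysnFuaqYjJKovsvOyL6vlXZdWI+21uvq3NPKuJ+Ie4KZrrq+t6ubhW9kbpu91eLf0MKxl3tjWGN9kp6jnI1+cmhoeYmmvcS9sJ6EaE87NURgdoKEempeWFhfb2uDmqGbj3teQy4iJjlTaXJtX09FQEFKWVdtgo2JemJFLBoZK0NbcHRoVkU5MC42RE9rgo+Jc1Q2IRYbNlRvg4V3ZE89LygqN1N1j5eJbUwwIx0jP2OFnaGVgmhRPzMwOVt8k5N/ZEgxKSguR22VtL20n4NqVUQ8QmB9kIx3YE1APz9DWXuixNHIspiAZ1BFS2h/kY58bmdmaWdmdJG21N/TuqGLdFxSV3SMoKOZkZGVlY2FiqLD3OLVu6GOfWthZYekvsjHwb24rp+UlafB0tPItqKQgXRscpW10OHn4tbErZWIipaotrWuqqCRhXhxe5Ctx9rk4M2yk3NkZm15iY6RmJiOhHVseA=="/>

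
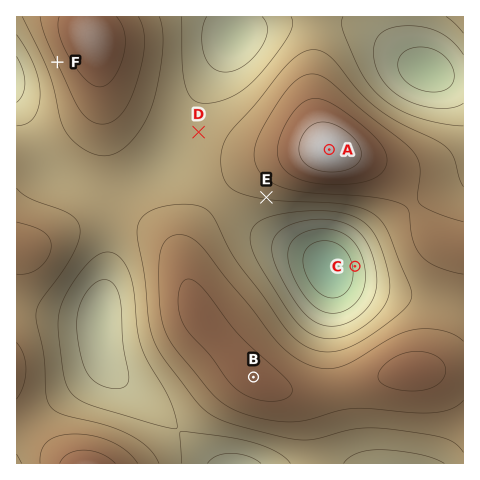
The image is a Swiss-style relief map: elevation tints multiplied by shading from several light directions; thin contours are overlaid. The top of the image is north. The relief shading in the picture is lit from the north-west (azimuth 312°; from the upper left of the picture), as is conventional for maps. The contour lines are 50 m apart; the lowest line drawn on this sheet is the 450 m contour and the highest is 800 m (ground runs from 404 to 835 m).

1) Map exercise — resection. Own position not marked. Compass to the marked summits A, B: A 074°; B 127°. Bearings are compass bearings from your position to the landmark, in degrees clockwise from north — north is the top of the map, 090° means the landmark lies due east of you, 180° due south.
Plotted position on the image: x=56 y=228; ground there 680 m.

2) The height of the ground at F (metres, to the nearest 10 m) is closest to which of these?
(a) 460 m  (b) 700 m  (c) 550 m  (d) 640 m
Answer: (b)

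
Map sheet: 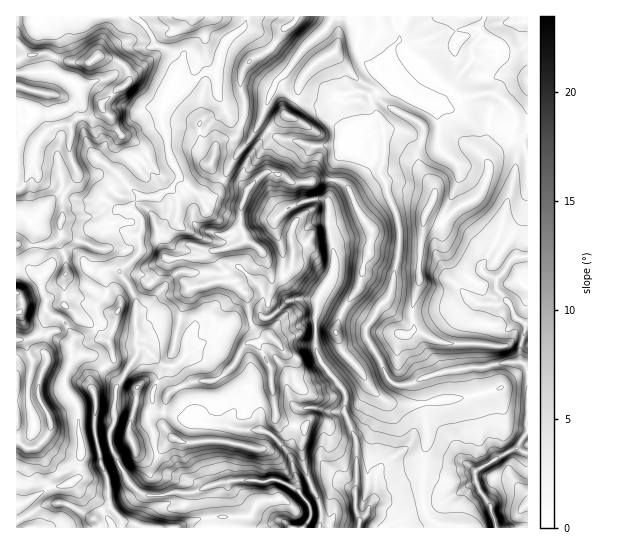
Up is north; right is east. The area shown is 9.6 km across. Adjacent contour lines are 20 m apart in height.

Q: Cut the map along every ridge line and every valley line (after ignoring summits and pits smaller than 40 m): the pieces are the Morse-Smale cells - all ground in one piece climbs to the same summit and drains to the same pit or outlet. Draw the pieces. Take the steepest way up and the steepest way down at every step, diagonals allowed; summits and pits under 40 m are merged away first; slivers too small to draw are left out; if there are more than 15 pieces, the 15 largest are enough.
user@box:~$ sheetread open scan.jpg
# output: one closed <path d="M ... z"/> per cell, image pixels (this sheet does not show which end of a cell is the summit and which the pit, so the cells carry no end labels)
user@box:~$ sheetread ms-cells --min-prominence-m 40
<path d="M331 16l-84 0-2 9-21 18-8 30-11-1-34 28-10 13 0 9 6 13 2 20 10 18 0 5-8 11-16 8-16 0-10 12 12 10 0 11-2 4 1 17-11 13-9 6 16 29 0 46 2 3 8 1 15 17-1 11-8 17 1 13 6 5 20 4 11 7 36 2 9 4 28 2 10 5 4-6-1-12 14 7 4 0 2-11 3-5 19-1 12 4 14-1 1-17-25-33-4-11-1-31 2-18 6 0 35 18 8 8 5-5 6-13 10-8 4-8 9-52-3-24-9-20-1-12-7-11 0-7-3-3-35-20-29 3-36-10-17-14 15-40 14-14 15-22 24-21 4-7z"/><path d="M527 16l-120 0-7 13-1 12 16 16-19 14 8 19-9 1-8-7-8 8-10 3 15 35 0 29-4 15 7 11 0 8 9 20 4 20-1 21-10 43-12 12-12 20 2 9 15 25 14-8 4-18 13-6 4 0 17 9 16 4 35 0 18 3 10-6 8 2 2-2 2-16-10-8-4-12-15-16 0-10 18-22 14-2z"/><path d="M134 16l-118 1 0 252 13 0 5 3 6 6 2 10 11-1 11-9 0 27 17 15 12 5 8 12 8 5 4 19-9 6 0 3 13 15 20-31-1-55-16-26 0-3 9-6 11-13-1-17 2-4 0-11-12-10 10-12 16 0 16-8 8-11 0-5-10-18-2-20-6-13 0-9 4-7 2-12 14-28 0-8-12-9-14-4-8-18z"/><path d="M318 300l-3 19 1 31 4 11 25 33 0 19-15-1-12-4-15 0-6 3-2 7 0 7 10 2-4 26 6 22 13 28 0 24 130 1-16-5-7-8-4-12 1-52 3-5 0-20-4-20-2-2-28 0-20-13-13-20 21-9-14-24 0-11-9-8z"/><path d="M523 343l-3 3-1 17-17 0-20 5-35 3-24 6-12 7-17 0-7-7-6-14-21 8 13 20 13 10 7 3 28 0 2 2 4 20-4 77 4 12 12 10 12 3 45-1-5-21-14-20-2-15 38-22 4-1 11 5 0-108z"/><path d="M406 16l-73 0-5 10-24 21-15 22-14 14 26 20 8 2 22 2 9 10 7 13-4 7 0 8 15 7 23 16 3-9 0-29-15-35 10-3 8-8 8 7 8-2-7-18 19-14-16-16 1-12z"/><path d="M143 348l-6 1-2 10-19 28-3 22 2 13-6 11 2 13 8 19 10 18 6 6 8 6 13 0 0-10-5-10-2-8-12-12-2-6 7 4 13 0 16-14 6 0 6 4 43-2 31 8 5 0 5-3 5-11-9-4-28-2-9-4-36-2-11-7-22-5-5-8 0-9 8-17 1-11z"/><path d="M54 316l-10 9-7 10 2 10 8 10 0 8-7 14-3 16 11 21 3 15-4 8-13 11-8 0-8-7-2 1 1 62 10-3 23-14 15-2 14-8 2-22-2-45-15-25 0-6 7-16 1-29-7-11z"/><path d="M297 425l-4 4-4 26 8 24 1 12-20-11-44 0-20 4-27 10-2 9-10 5-2 3 0 16 5 1 16-8 25-3 2 11 98 0 2-19-14-34-6-22 4-26z"/><path d="M87 355l-10 1-6 3-7 20 1 10 14 21 0 24 2 8-2 35-14 8-15 2-23 14-10 3-1 9 3 8 6 7 74 0 1-3-5-7 6-7 10-4-4-32-7-14 0-8-5-19 1-33-5-16 1-7 11-11-9-10z"/><path d="M273 436l-6 10-5 3-36-8-43 2-6-4-6 0-16 14-13 0-5-2-1 2 13 14 2 8 5 10 1 11 16-4 17 1 24-9 20-4 44 0 19 9 0-10-6-22z"/><path d="M246 16l-111 1 12 10 8 18 14 4 12 9 0 8-16 32 1 7 39-33 11 1 8-30 21-18z"/><path d="M417 331l-15 4-5 8-1 12-15 8 6 14 7 7 17 0 12-7 24-6 73-9 1-19-3-2-5 0-10 6-18-3-35 0-16-4z"/><path d="M103 368l-11 10-1 7 5 16-1 33 5 19 0 8 7 14 4 32-10 4-6 8 6 9 46 0 4-13 5-9 0-9-15-4-12-10-17-33-3-17 6-11-2-13 4-23z"/><path d="M277 85l-4 2-13 34 3 6 14 10 36 10 30-4 0-6 4-7-7-13-9-10-22-2-8-2z"/>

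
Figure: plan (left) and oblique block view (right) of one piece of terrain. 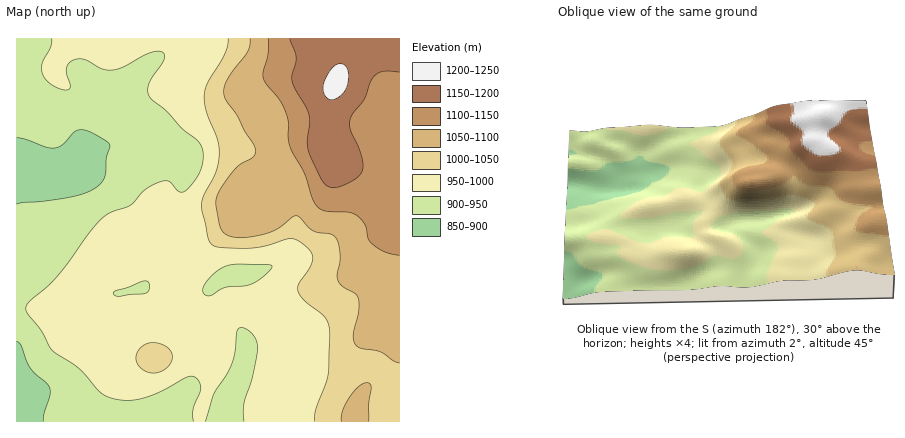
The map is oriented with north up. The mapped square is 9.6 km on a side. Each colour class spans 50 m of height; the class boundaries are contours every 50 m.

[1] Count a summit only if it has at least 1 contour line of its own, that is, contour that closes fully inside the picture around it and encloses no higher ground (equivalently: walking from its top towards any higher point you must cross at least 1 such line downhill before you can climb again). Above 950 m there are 2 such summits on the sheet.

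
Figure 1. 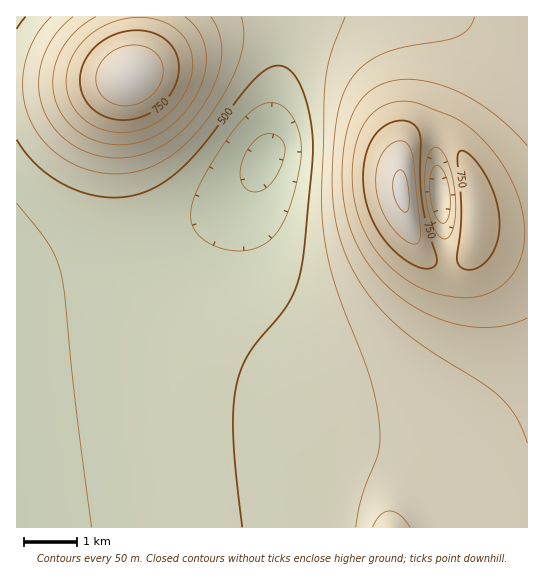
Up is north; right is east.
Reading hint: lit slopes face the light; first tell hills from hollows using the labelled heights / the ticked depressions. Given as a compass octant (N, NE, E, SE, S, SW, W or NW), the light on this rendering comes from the NW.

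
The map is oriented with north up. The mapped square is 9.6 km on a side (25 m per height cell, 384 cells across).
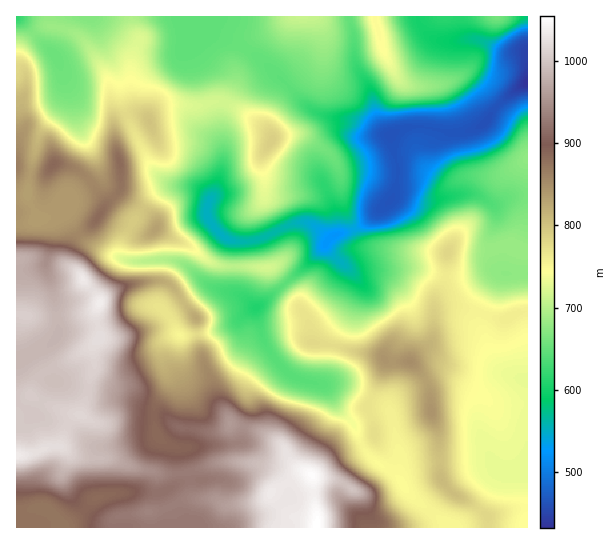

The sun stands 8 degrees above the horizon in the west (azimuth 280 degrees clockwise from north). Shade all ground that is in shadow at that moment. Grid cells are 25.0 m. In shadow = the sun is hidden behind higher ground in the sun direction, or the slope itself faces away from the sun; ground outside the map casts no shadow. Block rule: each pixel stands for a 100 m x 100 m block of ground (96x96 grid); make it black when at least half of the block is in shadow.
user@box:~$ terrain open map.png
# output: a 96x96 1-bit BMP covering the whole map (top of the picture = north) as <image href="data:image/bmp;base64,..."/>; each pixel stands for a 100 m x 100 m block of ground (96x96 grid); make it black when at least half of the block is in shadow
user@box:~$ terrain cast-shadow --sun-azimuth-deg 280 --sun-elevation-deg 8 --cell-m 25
<image width="96" height="96" href="data:image/bmp;base64,Qk2+BAAAAAAAAD4AAAAoAAAAYAAAAGAAAAABAAEAAAAAAIAEAAATCwAAEwsAAAIAAAAAAAAA////AAAAAAAAAAAAAAAAP/v4AAAAAAAAAAAAP/P4AAAAAAAAAAAAP/f8AAAAAAAAAAAAf9//AAAAAAAAAAAAfz//AAAAAAAAAAAAfH/8AAAAAAAAAAAAeP/4AAAAOAAAAAAAeP/wAAAAeAAAAAAAcf/wAAAAOAAAAAAAP//gcAAAAAAAAAAAP//AcAAQAAAAAAAAf/8AcAAAAAAAAAAAP/wAcAAAAAAAAAAAP/gAcAAAAAcAAAAAP+AAeAAAAAcAAAAPn8AAeAAAAB+AAAAfz4AA+AAAAD/AAAAfzwAA/AAAAD/AAAA/hgAA/AAAAB/AAAAZwAAA/AAAAB+AAAAB4AAB/AAAAB8AAHAAAAAB/AAAAA4AAPDAAAAB+AAAAAwAAPDAAAAB+AAAAABAAPHgAAAB+AAAAAD4AOPgAAAB8AAAAAH4AefgAAAB8AAAAAH4AffgAAABwAAAADP4A//AAAAAAAAAAH/4B//AAAAAAAAAAH/8B/+AAAAAAAAAAH//D/8AAAAAAAAAAD//D/4AAAAAAAAAAD//j/gAAAAAAAAAAB//j+AAAAAAAAAAAB//j/AAAAAAgAAAAB//n/4AAAAAAAAAAD//v/4AAAAAAAAAAH//P/wAAAAAAAAAAH//P/wAAAAAAAAAAP//P/gAAAAAAAAAAP/+f/gAAAAAAAAAAH/8//AAAAAAAAAAAH/5/+AAgAAAAAAAAH/5/8ABwAAAAAAAAP/j/wAAwAAAAAAAA/8H+ADwQAAABgAAB/8H4AB8AAAADwAAB/+DAAB/AAAADwAAD/+AAAA/+AAAH4AAD/4ABgAf8AAAH4AAD/gAH8AP8AAAH4AAD/BgP/AP4AAAH4AAAfAw//gH4AAAH4AAAfAT//gDgAAAD4AAAfgf/+eAAAAAB4AAAfwf/4//AAAAB8AAAPwf/wf/gfgAA8AAAP4P/gP/gfwAAYAAAH4P/gH/g/4AAAAAAD8H/gB/A/8AAAAAAA///wAYA/+AAAAAAA///wAAA/+AAAAAAA///wAAA/+AAAAAAA///wAAA/+AAAAAAA///gA8A/+AAAAAAA///gB/A/+AAABAAA///gD/h/+AAABgAA///AH/h/+AAABgAA/n/AH/x/8AAAAgcA/HwAD/z/4AAAAg+B+PgAB/z/4AAAAx+B8PgAB///wAAAAx8B4PgAA///wAAAA58BwfAAA5//wAAAAf8BgfAAB4wfwAAAAf4AAeAAB4APwAAAAf4AAcAABwAPiAAAA/8AAIAAAAAPD8f8A/8AAAAAAAAPB///g/8AAAAAAAAOAD//4/8AAAAAAAAOAA//8/8AAAAAAAAMAAf/8/4AAAAAAAAAAAH/8/4AAAAAAAAAAAD/8/wAA4AAAAAADgB/8/gAA4AAAAAAH4A/8/AAB4AAAABgH8Af8+AAB4AAAABgP+Af88AAB4AAAABgP+AP8wAAB8AAAABgP+AP8AAAB4AAAABgf+AH8AAAB4AAAABgf+AD8AAAAgAAAABAf8AD8AAAAAAAAADA/4AB8AAAAAAAAADA/AAA8="/>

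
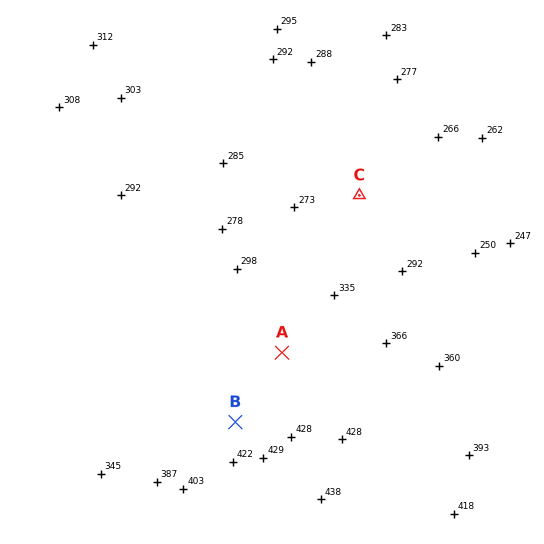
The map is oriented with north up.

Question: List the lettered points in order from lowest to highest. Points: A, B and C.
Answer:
C A B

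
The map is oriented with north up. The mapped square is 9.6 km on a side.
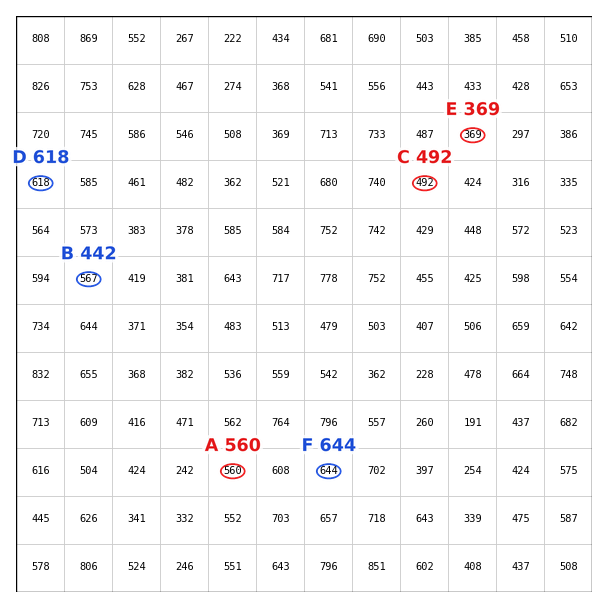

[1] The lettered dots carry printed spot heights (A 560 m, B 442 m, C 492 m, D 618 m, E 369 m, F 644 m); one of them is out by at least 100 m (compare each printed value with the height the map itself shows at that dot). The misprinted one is B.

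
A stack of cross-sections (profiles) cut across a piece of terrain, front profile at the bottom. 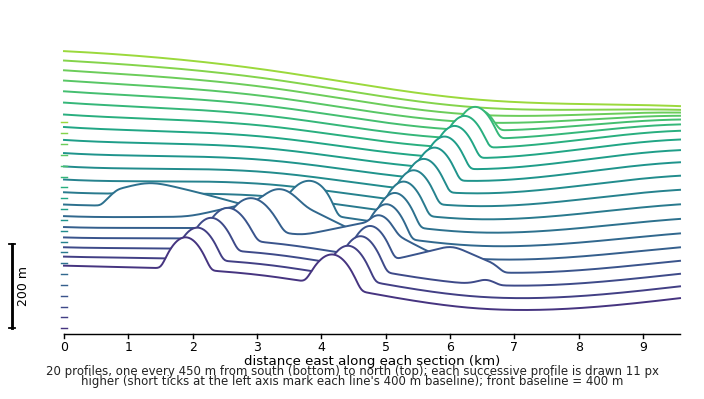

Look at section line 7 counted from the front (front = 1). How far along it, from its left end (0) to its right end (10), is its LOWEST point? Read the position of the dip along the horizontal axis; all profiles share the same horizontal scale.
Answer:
7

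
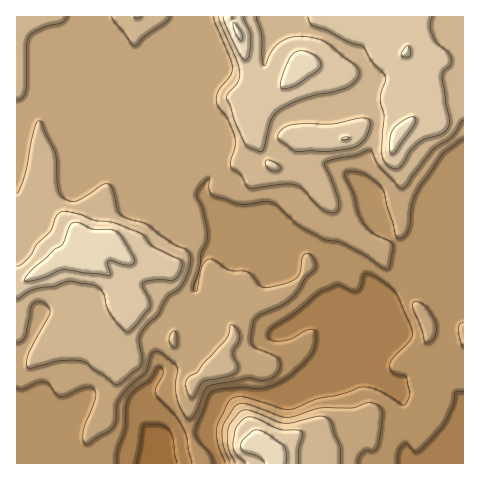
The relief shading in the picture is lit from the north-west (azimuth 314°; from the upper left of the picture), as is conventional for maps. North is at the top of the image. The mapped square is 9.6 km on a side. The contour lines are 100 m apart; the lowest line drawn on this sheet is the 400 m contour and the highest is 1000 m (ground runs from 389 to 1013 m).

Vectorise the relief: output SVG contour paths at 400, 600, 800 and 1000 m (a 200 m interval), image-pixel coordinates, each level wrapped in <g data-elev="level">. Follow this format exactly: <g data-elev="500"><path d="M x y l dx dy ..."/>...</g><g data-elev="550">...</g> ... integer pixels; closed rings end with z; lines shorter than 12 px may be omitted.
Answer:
<g data-elev="400"><path d="M136 463l7-36 3-3 14 0 9 6 4 8 4 25"/></g><g data-elev="600"><path d="M358 463l1-5 4-6 4-2 8 1 3-7 4-32-3-6-5-3-7 0-16 5-31 0-33 9-8-1-31-12-10 0-4 3-9 14-3 9 1 15 7 18"/><path d="M17 388l7 1 12-6 9-1 4 2 8 11 5 2 22-10 6 0 4 2 2 3-1 6-12 35 0 8 4 3 26-17 3-6 0-15 2-6 11-13 16-15 6-17 3-4 7 2 16 14 1 4-3 14 2 13 6 15 6 6 6-5 9-22 5-6 37-8 17 2 9-2 7-8 0-9-4-5-23-10-1-9 2-15 5-6 25-11 11-10 11-17 9-8 2-5-2-5-3-5-6-1-3 4-2 15-3 5-11 5-21 5-6-3-7-9-4-4-19-2-14-9-6-2-6 6-6 25-1 1-2 0-1-3 6-18 2-17 6-16-5-28-6-13 1-4 3-5 9-8 0 11 2 4 4 2 26 8 23-2 10 1 27 24 24 12 18 4 22 12 17 12 6 2 2-4 3-15-1-6-2-3-18-9-9-9-5-9-4-19-8-16-1-6 5-2 12 2 19 13 3 6 12 44 2 2 4 0 4-3 3-6 3-26 8-17 22-32 21-15"/><path d="M425 342l5 0 4-5 2-5 0-7-4-10-6-8-6-4-6-1-1 2 0 4 8 19z"/><path d="M463 323l-3 1-2 5 3 13 2 4"/></g><g data-elev="800"><path d="M298 463l1-14 4-14-2-4-22-2-21-10-8-2-6 1-7 8-4 16 2 10 10 11"/><path d="M17 299l16-9 22-4 12-5 27 4 9 7 4 16 6 10 11 12 5 2 8-8 13-17-1-7-7-14 1-3 11-3 20 0 6-7 2-9-2-5-28-13-8-10-5-4-24-9-20-2-14-6-17-4-7 4-6 15-14 14-8 13-8 8-4 1"/><path d="M272 171l6 0 2-4-6-5-8-2-1 2 1 4z"/><path d="M294 151l34 0 27-4 7-4 4-6 4-10 0-6-2-2-6-1-29 6-31 0-15 2-8 6-1 6z"/><path d="M219 17l1 7 17 37 3 10-2 10-10 13-1 5 4 7 4 17 10 21 4 3 11 5 3-1 1-3 7-28 7-9 12-7 14-6 43-11 9-6 3-8-4-8-28-22-8-4-14-2-14 0-12 6-7 7-8 16-2-11-1-21-5-17"/><path d="M308 17l2 5 4 4 14 5 22 12 13 4 9 14 13 14 1 6-6 17 4 18-2 38 4 10 10 5 6-3 8-15 8-8 7-4 17-5 5-4 2-5 0-7-7-41 2-6 7-7 0-5-3-6-10-9-5-6-3-12 2-9"/></g><g data-elev="1000"><path d="M240 40l2 0 0-1 0-6-8-11 1 9z"/></g>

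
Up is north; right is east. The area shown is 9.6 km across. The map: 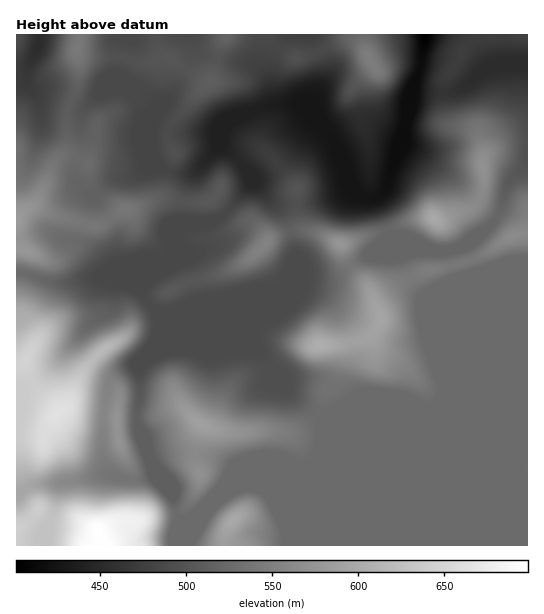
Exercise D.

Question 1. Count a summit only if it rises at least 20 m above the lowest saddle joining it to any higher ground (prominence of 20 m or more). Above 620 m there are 2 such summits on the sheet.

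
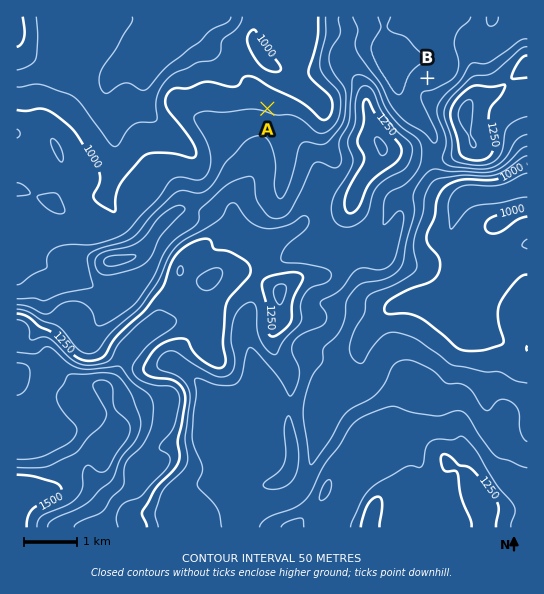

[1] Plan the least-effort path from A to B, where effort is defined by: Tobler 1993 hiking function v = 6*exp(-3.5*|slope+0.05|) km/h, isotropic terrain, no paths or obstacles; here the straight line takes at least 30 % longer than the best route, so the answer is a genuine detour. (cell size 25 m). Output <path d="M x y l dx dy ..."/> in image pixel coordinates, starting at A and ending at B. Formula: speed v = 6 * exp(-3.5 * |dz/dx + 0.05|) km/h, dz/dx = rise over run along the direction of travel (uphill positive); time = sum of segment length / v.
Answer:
<path d="M267 109l8-4 2-2 21-10 11-11 16-8 2 0 24-12 7 0 27 13 37 0 5 3"/>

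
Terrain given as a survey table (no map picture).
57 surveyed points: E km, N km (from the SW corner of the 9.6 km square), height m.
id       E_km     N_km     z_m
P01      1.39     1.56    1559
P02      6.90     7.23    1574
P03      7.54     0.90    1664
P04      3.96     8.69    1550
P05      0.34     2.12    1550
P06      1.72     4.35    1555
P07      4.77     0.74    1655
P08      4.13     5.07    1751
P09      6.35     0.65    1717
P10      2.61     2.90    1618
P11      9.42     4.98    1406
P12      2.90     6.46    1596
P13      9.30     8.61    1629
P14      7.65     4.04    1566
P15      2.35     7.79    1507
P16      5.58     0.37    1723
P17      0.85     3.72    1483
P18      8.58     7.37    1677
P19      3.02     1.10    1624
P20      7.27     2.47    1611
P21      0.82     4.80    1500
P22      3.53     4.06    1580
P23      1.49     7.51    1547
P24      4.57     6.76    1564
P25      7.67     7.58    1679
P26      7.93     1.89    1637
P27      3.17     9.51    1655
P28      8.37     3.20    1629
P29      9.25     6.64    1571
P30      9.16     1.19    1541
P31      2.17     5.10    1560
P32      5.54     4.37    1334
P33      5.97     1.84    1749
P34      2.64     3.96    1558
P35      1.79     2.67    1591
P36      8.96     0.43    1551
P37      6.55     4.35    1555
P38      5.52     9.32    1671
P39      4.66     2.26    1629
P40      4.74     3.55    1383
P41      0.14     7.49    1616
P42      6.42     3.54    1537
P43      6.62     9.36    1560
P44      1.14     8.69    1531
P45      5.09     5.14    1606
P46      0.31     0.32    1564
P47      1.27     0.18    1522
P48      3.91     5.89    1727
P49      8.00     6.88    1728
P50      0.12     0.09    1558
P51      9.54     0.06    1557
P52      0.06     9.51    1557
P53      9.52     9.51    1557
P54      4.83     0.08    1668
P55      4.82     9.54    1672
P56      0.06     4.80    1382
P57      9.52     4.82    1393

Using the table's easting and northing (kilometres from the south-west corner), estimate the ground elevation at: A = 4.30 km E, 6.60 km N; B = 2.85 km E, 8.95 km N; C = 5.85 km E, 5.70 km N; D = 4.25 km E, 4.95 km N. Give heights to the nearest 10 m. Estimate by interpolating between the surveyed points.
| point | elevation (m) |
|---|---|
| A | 1580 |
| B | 1600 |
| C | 1570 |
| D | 1710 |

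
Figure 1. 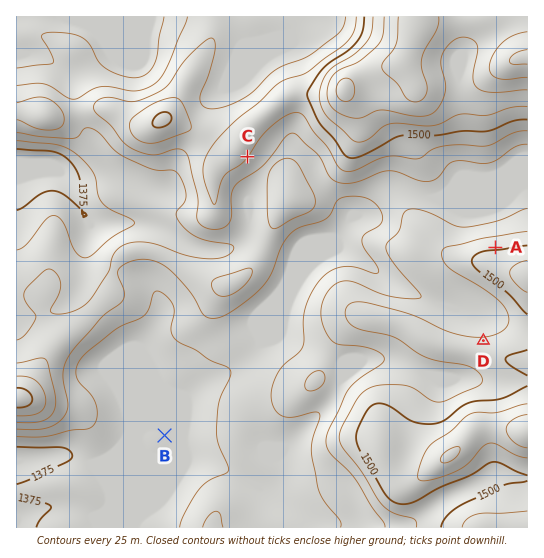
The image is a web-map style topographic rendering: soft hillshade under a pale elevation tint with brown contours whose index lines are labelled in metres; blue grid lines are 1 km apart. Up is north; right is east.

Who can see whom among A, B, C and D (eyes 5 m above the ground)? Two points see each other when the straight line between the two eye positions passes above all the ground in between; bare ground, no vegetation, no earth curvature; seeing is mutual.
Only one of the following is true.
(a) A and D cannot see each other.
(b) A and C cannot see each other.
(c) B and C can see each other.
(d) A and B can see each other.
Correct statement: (a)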